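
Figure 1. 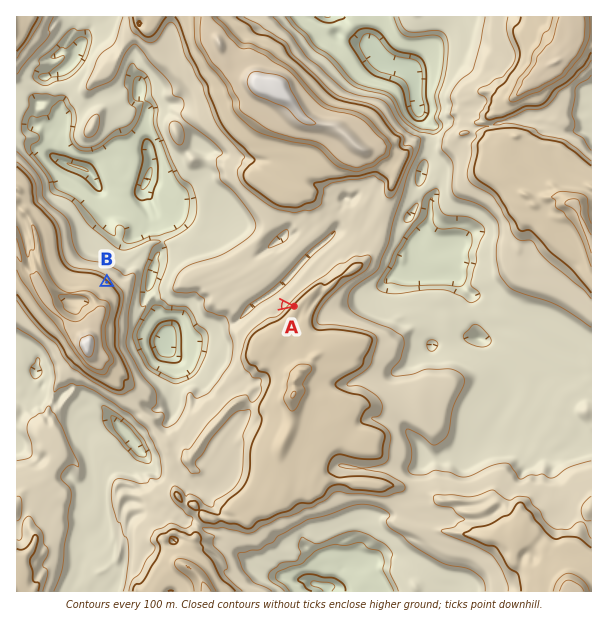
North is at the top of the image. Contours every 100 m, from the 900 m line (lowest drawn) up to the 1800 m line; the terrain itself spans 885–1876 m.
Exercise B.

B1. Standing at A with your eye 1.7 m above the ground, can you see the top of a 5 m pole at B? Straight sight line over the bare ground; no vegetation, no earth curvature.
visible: true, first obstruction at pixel None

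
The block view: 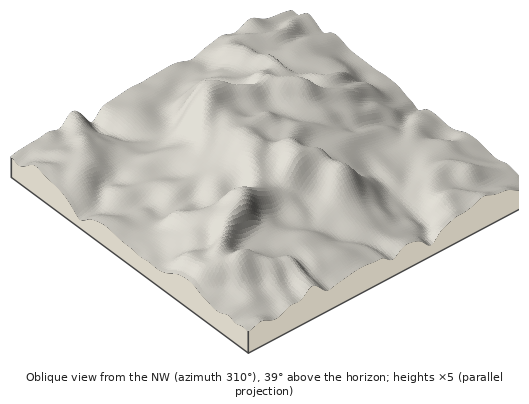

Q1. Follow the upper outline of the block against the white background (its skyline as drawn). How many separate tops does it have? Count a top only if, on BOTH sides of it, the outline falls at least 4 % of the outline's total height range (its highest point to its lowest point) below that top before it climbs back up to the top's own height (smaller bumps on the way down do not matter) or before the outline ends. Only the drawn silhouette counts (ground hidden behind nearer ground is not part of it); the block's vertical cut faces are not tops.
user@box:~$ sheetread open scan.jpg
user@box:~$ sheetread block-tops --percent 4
2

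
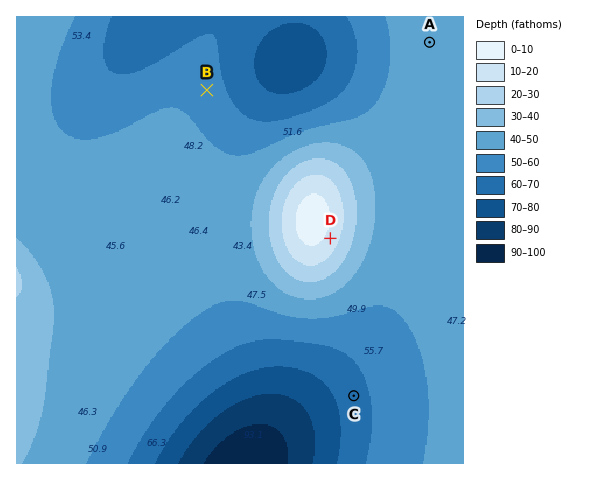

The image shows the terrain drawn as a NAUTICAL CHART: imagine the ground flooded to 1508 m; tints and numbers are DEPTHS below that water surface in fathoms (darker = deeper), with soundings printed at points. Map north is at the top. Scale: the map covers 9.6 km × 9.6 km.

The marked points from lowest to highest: C B A D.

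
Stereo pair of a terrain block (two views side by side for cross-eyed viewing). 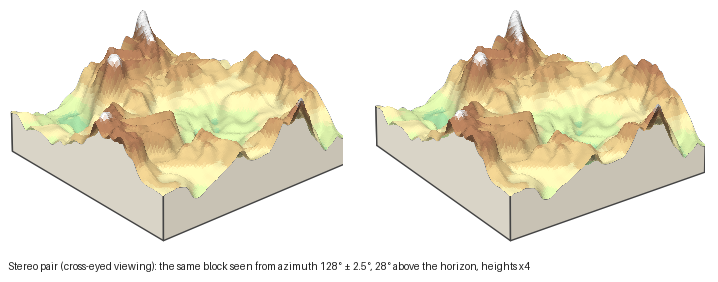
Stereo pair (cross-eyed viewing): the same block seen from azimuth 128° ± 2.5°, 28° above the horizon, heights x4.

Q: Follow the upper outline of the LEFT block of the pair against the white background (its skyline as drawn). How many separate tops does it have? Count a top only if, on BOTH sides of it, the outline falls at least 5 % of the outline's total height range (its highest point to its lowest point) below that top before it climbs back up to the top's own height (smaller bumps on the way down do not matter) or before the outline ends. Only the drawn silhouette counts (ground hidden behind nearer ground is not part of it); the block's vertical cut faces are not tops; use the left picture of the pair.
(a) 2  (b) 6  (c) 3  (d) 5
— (c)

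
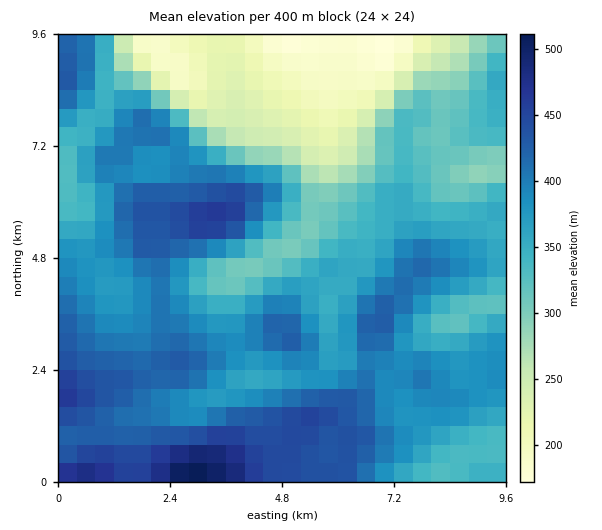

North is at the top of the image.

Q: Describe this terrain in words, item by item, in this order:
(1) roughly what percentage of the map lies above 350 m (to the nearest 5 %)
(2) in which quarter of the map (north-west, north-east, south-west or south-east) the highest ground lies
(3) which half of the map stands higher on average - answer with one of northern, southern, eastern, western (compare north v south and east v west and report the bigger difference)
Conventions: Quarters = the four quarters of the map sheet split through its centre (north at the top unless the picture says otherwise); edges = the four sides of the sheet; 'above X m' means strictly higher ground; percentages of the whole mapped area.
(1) Roughly 60 % of the ground is higher than 350 m.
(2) Look to the south-west quarter for the highest ground.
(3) The southern half stands higher on average than the northern half.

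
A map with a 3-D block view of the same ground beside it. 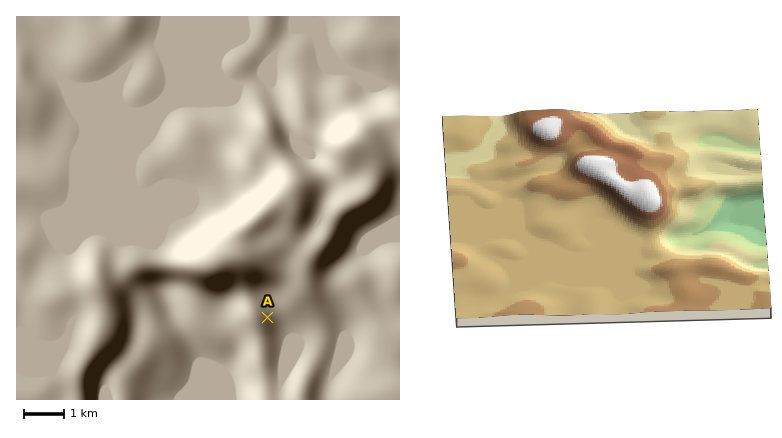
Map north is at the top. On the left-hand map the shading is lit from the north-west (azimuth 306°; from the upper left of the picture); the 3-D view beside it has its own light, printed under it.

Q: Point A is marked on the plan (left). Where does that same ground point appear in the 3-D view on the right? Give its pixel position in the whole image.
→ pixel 694 180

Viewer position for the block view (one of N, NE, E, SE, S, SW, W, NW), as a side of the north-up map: W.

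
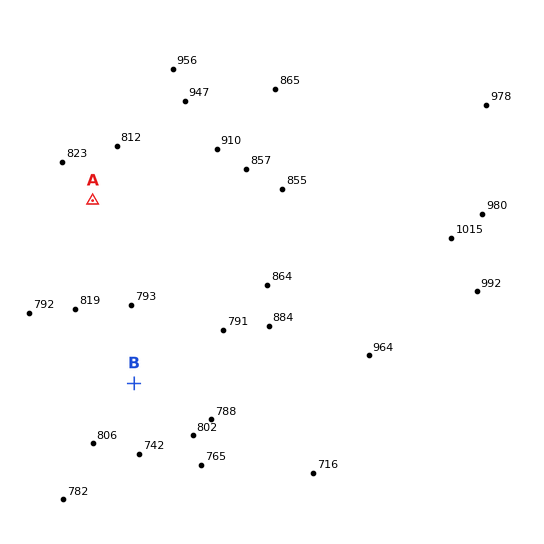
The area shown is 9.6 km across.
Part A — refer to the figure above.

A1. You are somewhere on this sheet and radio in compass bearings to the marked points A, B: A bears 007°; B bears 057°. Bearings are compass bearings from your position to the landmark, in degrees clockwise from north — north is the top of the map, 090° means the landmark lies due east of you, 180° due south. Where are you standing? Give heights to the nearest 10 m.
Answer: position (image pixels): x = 65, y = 428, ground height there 790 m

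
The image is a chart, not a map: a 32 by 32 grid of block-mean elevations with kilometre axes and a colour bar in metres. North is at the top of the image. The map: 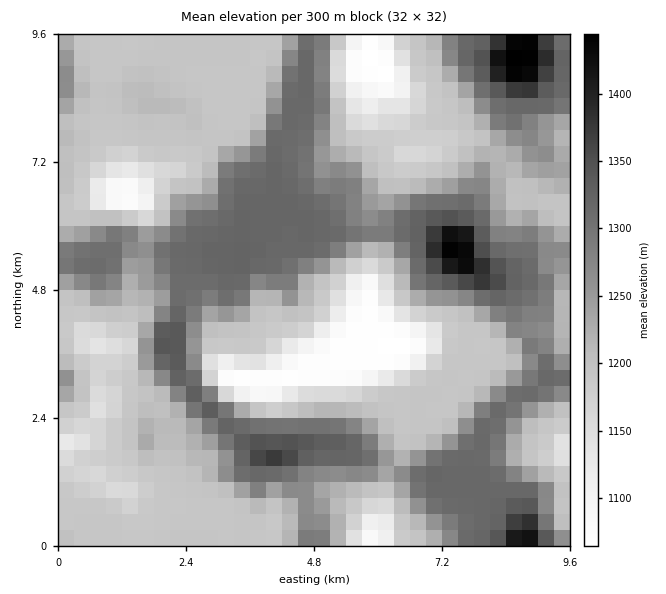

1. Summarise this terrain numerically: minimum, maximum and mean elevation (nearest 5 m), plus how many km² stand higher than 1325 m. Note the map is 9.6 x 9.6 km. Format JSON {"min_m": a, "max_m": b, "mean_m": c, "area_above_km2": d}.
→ {"min_m": 1065, "max_m": 1445, "mean_m": 1230, "area_above_km2": 5.8}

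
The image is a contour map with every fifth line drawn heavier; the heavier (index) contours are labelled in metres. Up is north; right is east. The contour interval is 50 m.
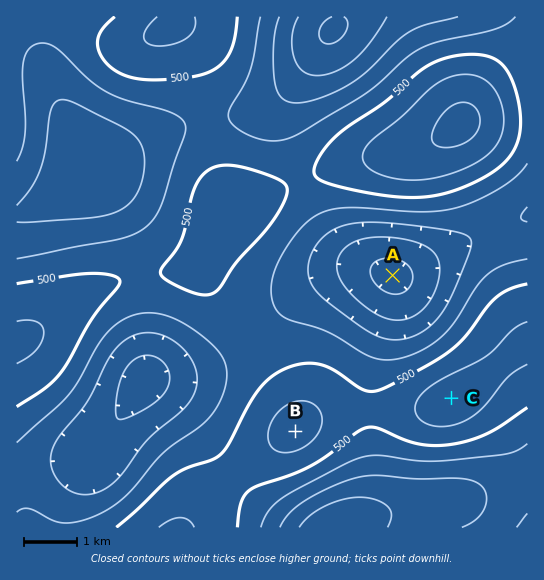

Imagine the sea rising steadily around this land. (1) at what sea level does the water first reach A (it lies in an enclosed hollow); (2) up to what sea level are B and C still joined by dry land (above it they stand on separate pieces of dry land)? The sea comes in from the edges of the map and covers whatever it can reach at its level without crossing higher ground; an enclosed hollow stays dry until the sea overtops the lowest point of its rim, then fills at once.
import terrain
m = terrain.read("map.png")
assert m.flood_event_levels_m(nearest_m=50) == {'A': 400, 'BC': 500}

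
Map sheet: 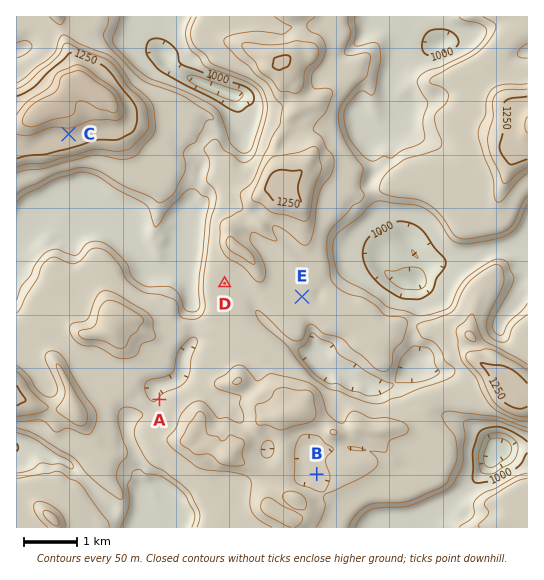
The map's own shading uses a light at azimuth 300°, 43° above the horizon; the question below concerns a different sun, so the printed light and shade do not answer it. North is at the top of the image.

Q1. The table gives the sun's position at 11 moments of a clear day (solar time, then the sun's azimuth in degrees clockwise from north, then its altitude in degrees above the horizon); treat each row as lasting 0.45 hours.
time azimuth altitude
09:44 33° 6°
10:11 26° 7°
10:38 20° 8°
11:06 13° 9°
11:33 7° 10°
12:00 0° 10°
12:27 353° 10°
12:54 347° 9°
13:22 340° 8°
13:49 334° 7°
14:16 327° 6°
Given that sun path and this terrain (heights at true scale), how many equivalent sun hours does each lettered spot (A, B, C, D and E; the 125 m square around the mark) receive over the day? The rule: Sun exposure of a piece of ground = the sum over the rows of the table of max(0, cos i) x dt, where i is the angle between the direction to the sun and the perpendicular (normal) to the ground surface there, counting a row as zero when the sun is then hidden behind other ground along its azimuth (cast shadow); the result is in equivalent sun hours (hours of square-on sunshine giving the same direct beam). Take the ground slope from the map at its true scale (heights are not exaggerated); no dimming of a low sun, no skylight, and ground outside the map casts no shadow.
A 1.1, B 0.7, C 0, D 0.5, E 0.7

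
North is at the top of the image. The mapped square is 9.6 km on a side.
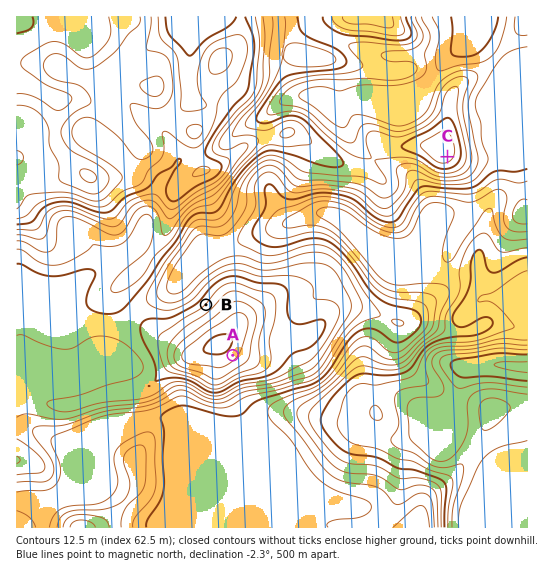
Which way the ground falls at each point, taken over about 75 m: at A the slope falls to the SE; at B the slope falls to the NW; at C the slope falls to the SE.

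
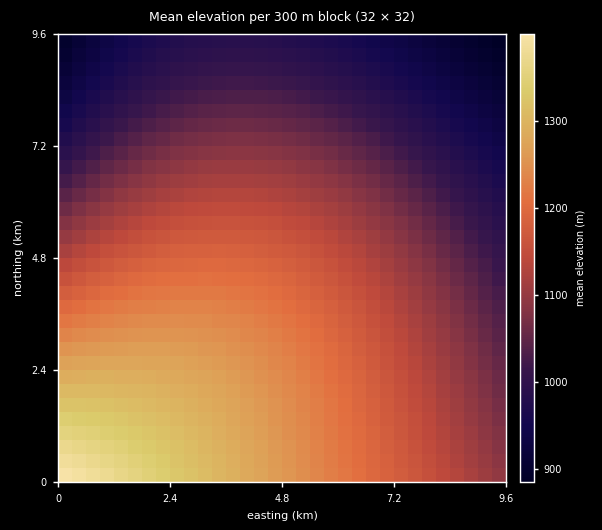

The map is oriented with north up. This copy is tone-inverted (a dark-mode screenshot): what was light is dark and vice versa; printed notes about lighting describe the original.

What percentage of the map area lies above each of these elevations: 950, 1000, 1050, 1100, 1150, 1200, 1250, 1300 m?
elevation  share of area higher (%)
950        94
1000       82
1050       69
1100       55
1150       41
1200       28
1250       16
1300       6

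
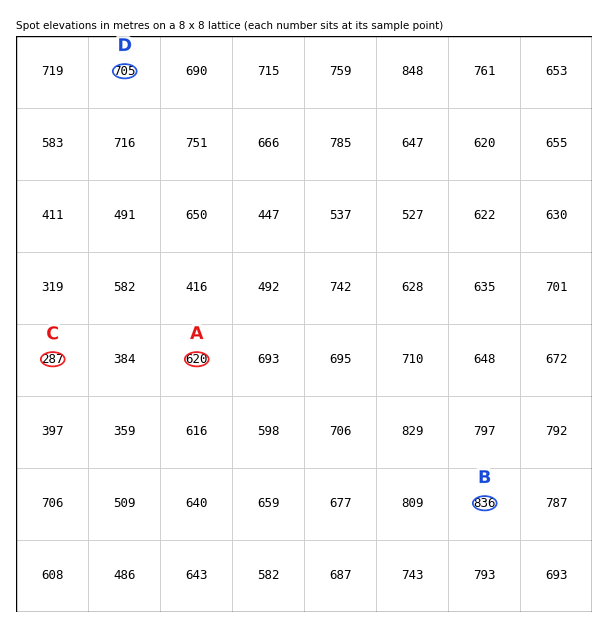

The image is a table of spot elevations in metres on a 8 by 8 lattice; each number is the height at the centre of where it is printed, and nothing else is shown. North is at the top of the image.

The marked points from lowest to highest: C A D B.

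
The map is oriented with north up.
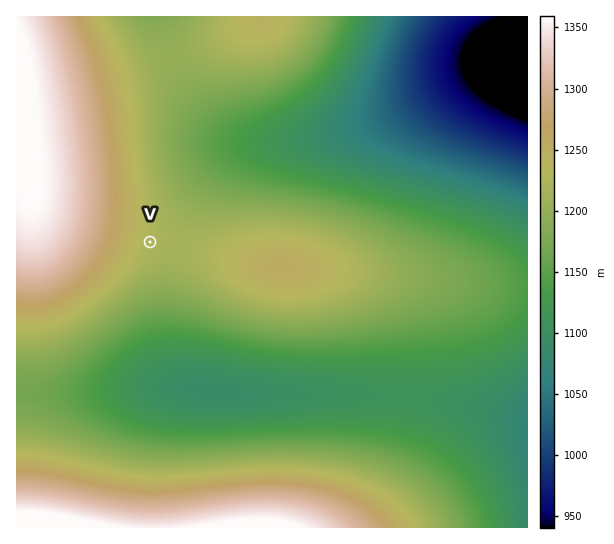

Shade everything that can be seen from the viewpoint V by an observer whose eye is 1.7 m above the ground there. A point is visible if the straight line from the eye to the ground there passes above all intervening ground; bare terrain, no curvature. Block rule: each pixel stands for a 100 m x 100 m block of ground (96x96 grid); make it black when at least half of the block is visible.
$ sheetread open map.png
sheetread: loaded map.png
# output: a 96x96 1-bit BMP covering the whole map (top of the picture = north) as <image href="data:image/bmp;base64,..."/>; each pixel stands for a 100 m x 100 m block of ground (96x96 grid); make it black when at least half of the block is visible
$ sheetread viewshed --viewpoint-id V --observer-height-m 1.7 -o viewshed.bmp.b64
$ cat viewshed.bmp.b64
<image width="96" height="96" href="data:image/bmp;base64,Qk2+BAAAAAAAAD4AAAAoAAAAYAAAAGAAAAABAAEAAAAAAIAEAAATCwAAEwsAAAIAAAAAAAAA////AAAAAAD//////////gAAAAD//////////8AAAAD///////////gAAAD///////////8AAAD////////////gAAD////////////4AAD////////////+AAD/////////////AAD/////////////wAD/////////////wAD/////////////gAD/////////////AAD////////////8AAD////////////wAAD////////////AAAD///////////8AAAAP//////////gAAAAAf////////8AAAAAAAAAH/////gAAAAAAAAAAD///wAAAAAAAAAAAAA/AAAAAAAAAAAAAAAAAAAAAAAAAAAAAAAAAAAAAAAAAAAAAAAAAAAAAAAAAAAAAAAAAAAAAAAAAAAAAAAAAAAAAAAAAAAAAAAAAAAAAAAAAAAAAAAAAAAAAAAAAAAAAAAAAAAAAAAAAAAAAAAAAAAAAAAAAAAAAAAAAAAAAAAAAAAAAAAAAAAAAAAAAAAAAAAAAAAAAAAAAAAAAAAAAAAAAAAAAAAAAAAAAAAAAAAAAAAAAAAAAAAAAAAAAAAAAAAAAAAAAAAAAAAAAAAAAAAAAAAAAAAAAAAAAAAAAAAAAAAAAAAAAAAAAAAAAAAAAAAAAAAAAAAAAAAAAAAAAAAAAAAAAAAAAAAAAAAAAAAAAAAAAAAAAAAAAAAAAAAAAH8AAAAAAAAAAAAAA//AAAAAAAAAAAAAB//wAAAAAAAAAAAAH//4AAAAAAAAAB+AP//4AAAAAAAAAD/gf//8AAAAAAAAAH/4///8AAAAAAAAAH/////8AAAAAAAAAH/////8AAAAAAAAAP/////4AAAAAAAAAP/////4AAAAAAAAAP/////wAAAAAAAAAP//f//gAAAAAAAAAP/+B/+AAAAAAAAAAP/8AAAAAAAAAAAAAH/8AAAAAAAAAAAAAH/4AAAAAAAAAAAAAH/4AAAAAAAAAAAAAH/wAAAAAAAAAAAAAD/wAAAAAAAAAAAAAD/wAAAAAAAAAAAAAD/wAAAAAAAAAAAAAB/gAAAAAAAAAAAAAB/gAAAAAAAAAAAAAA/gAAAAAAAAAAAAAA/gAAAAAAAAAAAAAA/AAAAAAAAAAAAAAAfAAAAAAAAAAAAAAAfAAAAAAAAAAAAAAAPAAAAAAAAAAAAAAAPAAAAAAAAAAAAAAACAAAAAAAAAAAAAAAAAAAAAAAAAAAAAAAAAAAAAAAAAAAAAAAAAAAAAAAAAAAAAAAAAAAAAAAAAAAAAAAAAAAH/AAAAAAAAAAAAAA//8AAAAAAAAAAAAD///AAAAAAAAAAAAP///gAAAAAAAAAAAf///4AAAAAAAAAAAf///8AAAAAAAAAAA////4AAAAAAAAAAA////4AAAAAAAAAAB////wAAAAAAAAAAB////gAAAAAAAAAAB////AAAAAAAAAAAB///+AAAAAAAAAAAA///8AAAAAAAAAAAAP//wAAAAAAAAAAAAD/+AAAAAAAAAAAAAAHgAAAAAAAA="/>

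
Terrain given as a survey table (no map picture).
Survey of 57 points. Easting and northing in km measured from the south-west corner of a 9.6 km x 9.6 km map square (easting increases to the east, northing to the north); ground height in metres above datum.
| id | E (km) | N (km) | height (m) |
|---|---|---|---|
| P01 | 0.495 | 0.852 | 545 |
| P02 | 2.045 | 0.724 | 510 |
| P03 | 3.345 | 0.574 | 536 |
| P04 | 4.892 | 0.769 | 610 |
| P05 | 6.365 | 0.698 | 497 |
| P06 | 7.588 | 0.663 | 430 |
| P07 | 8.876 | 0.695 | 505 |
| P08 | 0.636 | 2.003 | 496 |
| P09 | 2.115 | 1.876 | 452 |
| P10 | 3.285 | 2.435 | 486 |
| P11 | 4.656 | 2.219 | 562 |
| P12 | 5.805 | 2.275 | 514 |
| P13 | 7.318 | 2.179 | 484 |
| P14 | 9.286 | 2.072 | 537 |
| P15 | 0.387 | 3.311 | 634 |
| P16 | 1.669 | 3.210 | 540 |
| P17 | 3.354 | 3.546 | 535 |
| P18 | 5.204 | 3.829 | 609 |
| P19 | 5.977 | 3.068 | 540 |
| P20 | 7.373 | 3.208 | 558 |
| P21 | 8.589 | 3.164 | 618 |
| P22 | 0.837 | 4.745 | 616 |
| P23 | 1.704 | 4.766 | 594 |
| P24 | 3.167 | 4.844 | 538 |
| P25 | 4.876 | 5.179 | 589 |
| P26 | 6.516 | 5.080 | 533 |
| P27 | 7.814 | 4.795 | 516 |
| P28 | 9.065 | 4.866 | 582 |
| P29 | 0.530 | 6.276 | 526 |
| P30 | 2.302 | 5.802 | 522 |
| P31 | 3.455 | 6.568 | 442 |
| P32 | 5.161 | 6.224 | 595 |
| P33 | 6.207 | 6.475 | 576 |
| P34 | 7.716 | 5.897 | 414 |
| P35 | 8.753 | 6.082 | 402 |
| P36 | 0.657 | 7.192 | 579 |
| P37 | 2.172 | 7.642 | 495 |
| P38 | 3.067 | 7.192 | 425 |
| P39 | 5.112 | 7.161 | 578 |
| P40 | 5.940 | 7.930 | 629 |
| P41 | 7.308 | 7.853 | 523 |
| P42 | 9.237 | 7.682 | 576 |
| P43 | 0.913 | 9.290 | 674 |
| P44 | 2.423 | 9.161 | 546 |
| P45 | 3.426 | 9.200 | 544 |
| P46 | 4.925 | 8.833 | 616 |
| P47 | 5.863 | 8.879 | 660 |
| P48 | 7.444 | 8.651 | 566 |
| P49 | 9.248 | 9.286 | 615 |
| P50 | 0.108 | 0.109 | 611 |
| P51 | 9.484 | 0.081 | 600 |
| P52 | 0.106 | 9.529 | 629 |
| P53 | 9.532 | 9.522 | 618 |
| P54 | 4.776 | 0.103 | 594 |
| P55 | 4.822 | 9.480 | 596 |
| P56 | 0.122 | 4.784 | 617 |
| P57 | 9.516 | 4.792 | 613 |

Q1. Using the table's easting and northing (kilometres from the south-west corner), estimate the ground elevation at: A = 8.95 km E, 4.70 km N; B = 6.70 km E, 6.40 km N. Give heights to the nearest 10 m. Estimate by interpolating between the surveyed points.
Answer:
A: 600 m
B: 530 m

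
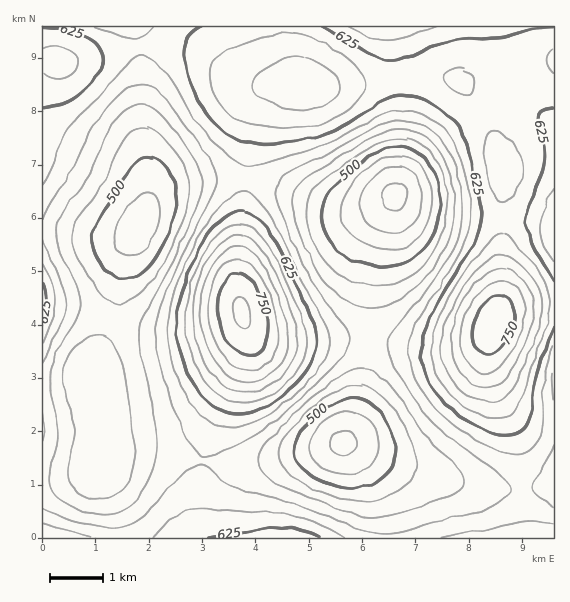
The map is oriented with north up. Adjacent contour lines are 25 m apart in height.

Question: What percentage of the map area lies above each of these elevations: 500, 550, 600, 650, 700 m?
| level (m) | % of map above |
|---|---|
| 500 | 91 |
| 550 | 70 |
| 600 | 44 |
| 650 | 17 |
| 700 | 6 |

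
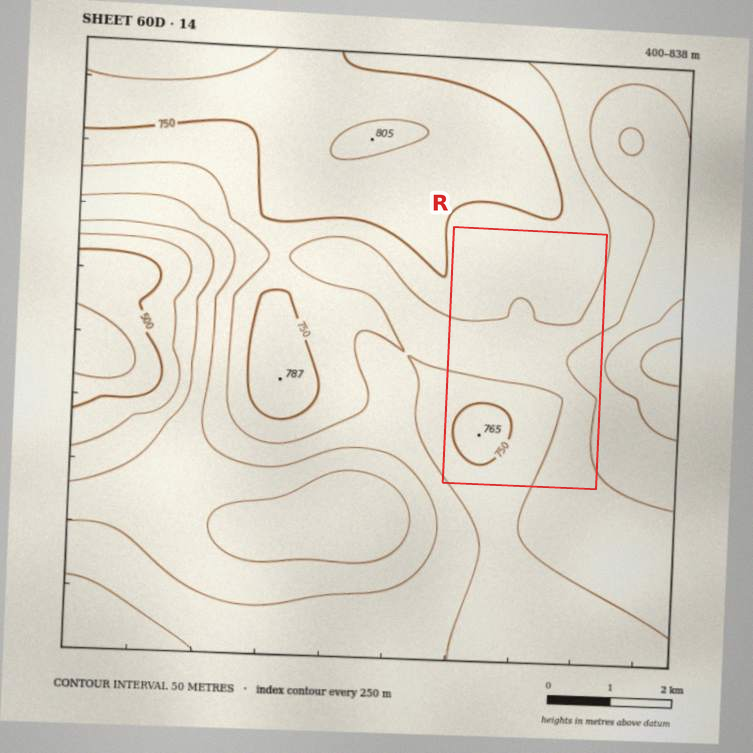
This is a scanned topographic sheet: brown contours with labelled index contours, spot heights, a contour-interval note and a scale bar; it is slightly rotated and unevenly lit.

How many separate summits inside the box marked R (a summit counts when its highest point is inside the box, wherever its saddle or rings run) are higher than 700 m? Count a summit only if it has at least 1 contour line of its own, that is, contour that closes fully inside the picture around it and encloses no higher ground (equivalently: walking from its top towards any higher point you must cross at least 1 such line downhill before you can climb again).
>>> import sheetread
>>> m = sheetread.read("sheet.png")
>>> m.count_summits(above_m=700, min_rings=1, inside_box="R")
1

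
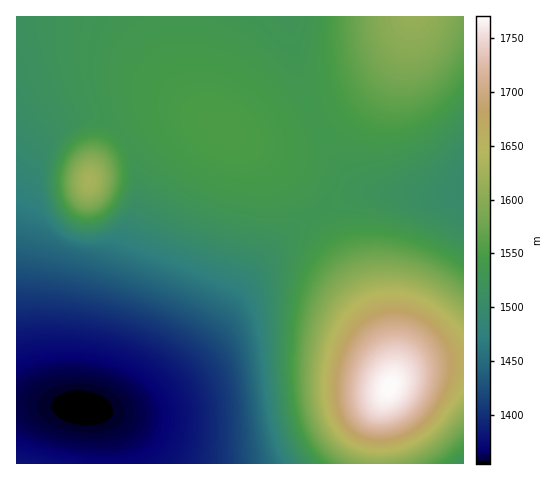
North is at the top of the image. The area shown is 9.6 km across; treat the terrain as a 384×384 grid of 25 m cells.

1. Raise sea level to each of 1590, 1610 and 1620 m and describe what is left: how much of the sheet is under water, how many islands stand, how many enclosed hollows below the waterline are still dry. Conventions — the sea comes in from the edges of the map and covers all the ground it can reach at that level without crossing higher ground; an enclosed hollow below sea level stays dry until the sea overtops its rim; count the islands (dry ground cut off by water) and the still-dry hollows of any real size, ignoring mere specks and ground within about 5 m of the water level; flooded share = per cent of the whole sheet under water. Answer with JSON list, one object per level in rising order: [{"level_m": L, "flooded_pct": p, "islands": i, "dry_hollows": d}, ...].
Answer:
[{"level_m": 1590, "flooded_pct": 84, "islands": 1, "dry_hollows": 0}, {"level_m": 1610, "flooded_pct": 88, "islands": 1, "dry_hollows": 0}, {"level_m": 1620, "flooded_pct": 89, "islands": 1, "dry_hollows": 0}]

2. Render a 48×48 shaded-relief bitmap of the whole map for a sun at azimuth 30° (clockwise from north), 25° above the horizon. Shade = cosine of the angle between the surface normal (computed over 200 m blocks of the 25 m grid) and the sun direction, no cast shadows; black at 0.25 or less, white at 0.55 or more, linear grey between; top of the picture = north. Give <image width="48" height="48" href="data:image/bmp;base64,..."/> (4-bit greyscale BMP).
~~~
<image width="48" height="48" href="data:image/bmp;base64,Qk32BAAAAAAAAHYAAAAoAAAAMAAAADAAAAABAAQAAAAAAIAEAAATCwAAEwsAABAAAAAAAAAAAAAAABEREQAiIiIAMzMzAERERABVVVUAZmZmAHd3dwCIiIgAmZmZAKqqqgC7u7sAzMzMAN3d3QDu7u4A////AKqqqqqpmZmZmYiIiHd2VUMyIiIjNEVWd6qqqqmZmZmZmYiIh3dmVEMyIiIjNEVmd6qZmZmZmZmZmIiIh3dlVDMiIiIjNFVmd5mZmZmZmZmYiIiIh3dlVEMyIiIzRVZnd5mZmZmZmZmIiIiIh3ZlVEMzMzNFVmZ3d5mZmZmZmIiIiIiIh3ZlVERDREVWZ3eIh5mZmZmIiIiIiIiId3ZlVERERVZ3eIiIiJmZiIiIiIiIiIiHd3ZlVVVVVmd4iZmZmIiIiIiIiIiIiHd3d2ZlVVVVZneJmaqqmYiIiIiIiIiHd3d3d2ZlVVVmZ3iZqqqqqoiIiIiIiHd3d3d3d2ZmVWZmd4iaq7u7qoiIiIiHd3d3d3d3d2ZmZmZneImqu7zLu4iIiHd3d3d3d3d3d2ZmZmZ3iJmqu8zMy4iId3d3d3d3d3d3d2ZmZmd3iZqrvMzMzIh3d3d3d3d3d3d3d2ZmZnd4iZq7zM3dzHd3d3d3d3d3d3d3d2ZmZ3eImaq7zN3d3Xd3d3d3d3d2ZmZ3d2Znd3iImau8zN3d3Xd3d3d3d3ZmZmZnd3d3d3iJmqu8zN3d3Xd3d3d3d2ZmZmZnd3d3d4iJmqu8zd3d3Xd3d3d3dmZmZmZnd3d3eIiZqru8zN3d3Xd3d3d3dmZmZmZ3d3d3eIiZqru8zN3dzHd3d3d3d2ZmZmd3d3d3iImZqru8zMzMzHd3d2Zmd3dmd3d3d3d3iImZqru8zMzMy3d3ZUVWZ3d3d3d3d3d3iImZqqu7zMzMu3d2UzNFZ3d3d3d3d3d4iImZqqu7u7u7u3d2MhI1Z3d3d3d3d3eIiImZqqq7u7u7qnd1IRI1Z3d3d3d3d3iIiIiZmqqqqqqqqndkIRNGeHd3d3d3eIiIiIiZmaqqqqqpmXdkIjRoiYd3d3d4iIiIiIiZmZmZmZmZmXdlM0aJqph3d4iIiIiIiImZmZmZmZmZmXd1VWiruph3iIiIiIiIiJmZmYiIiIiJmYd2Z4rNy5iIiIiIiIiImZmZmIiIiIiImYh3eKvd25iIiIiIiIiZmZmZiIiIiIiIiYiHiazd25iIiIiIiJmZmZmZiIiIiIiIiIiIiazdyoiIiIiImZmZmZmYiIiIiIiIiIiIiau7qYiIiIiJmZmZmZmYiIiHeIiIiIiIiJmpmIiIiImZmZmZmZmYiId3d4iIiIiIiIiIiIiIiZmZmZmZmZmIiId3d4iIiIiIiIiIiIiImZmZmZmZmZmIiHd3d3iIiIiIiIiIiIiZmZmZmZmZmZmIiHd3d3iIiIiIiIiIiImZmZmZmZmZmZiIh3d3d3iIiIiIiIiIiJmZmZmZmZmZmZiIh3d3d4iIiIiIiIiIiZmZmZmZmZmZmZiIh3d3d4iIiIiIiIiImZmZmZmZmZmZmZiIh3d3eIiIiYiIiIiZmZmZmZmZmZmZmZiIh3d3eIiImYiIiIiZmZmZmZmZmZmZmZiIh3d3iIiImYiIiImZmZmZmZmZmZmZmZiIh3d3iIiJmYiIiJmZmZmZmZmZmZmZmZiIh3d4iIiJmQ=="/>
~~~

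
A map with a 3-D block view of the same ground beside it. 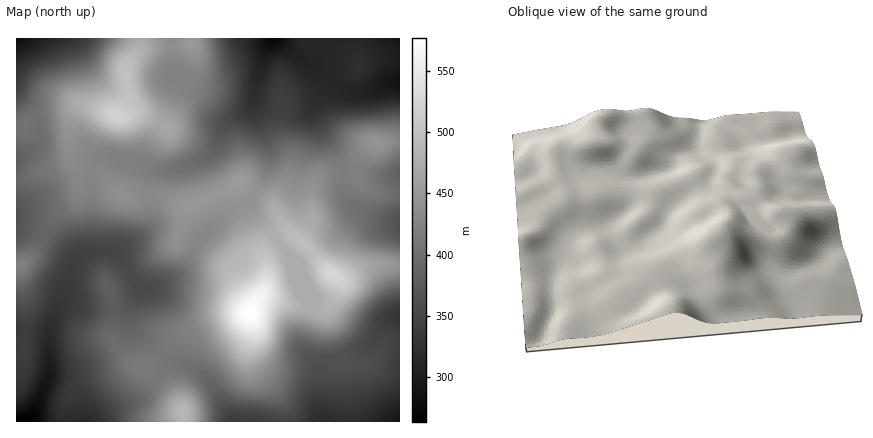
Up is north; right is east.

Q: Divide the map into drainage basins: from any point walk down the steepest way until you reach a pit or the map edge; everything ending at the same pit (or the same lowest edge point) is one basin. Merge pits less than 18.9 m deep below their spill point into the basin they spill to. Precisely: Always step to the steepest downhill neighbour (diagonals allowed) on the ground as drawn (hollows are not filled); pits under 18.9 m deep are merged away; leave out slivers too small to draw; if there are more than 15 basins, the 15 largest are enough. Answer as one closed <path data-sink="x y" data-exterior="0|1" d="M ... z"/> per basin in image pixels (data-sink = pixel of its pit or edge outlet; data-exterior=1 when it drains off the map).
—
<path data-sink="16 422" data-exterior="1" d="M74 166l6 16-2 14-26 24-20 36-10 9-6 1 0 156 168 0-1-12-7-10-20-22-12-8 8-5 28-30 38-17 32-4 5-12 7-5 56 14 8-1 6-6 7-16-2-10-7-5-16-19-27-24-10-18-7-9-20-10-10-11-22 13-28 11-6 0-26-10-36 1-22-23-8-3-12-1z"/><path data-sink="274 38" data-exterior="1" d="M354 38l-162 0 0 6-46 3-20 19 2 34-3 8-7 8-28-10-8 0-7 6-6 16 0 22 3 12 8 8 12 1 10 5 20 21 36-1 26 10 6 0 28-11 22-13 10 11 20 10 7 9 10 18 13 11 12-19-2-18 6-22 10-7 28-6 8-15 12-10-18-4-18-9-10-11-6-14 0-10 6-12 10-9 21-9z"/><path data-sink="400 422" data-exterior="1" d="M386 264l-20 3-20 11-8-1 1 11-2 6-8 14-7 3-24-4-36-10-7 5-5 12-32 4-36 15-30 32-8 5 12 8 20 22 7 10 1 12 216 0 0-156z"/><path data-sink="400 224" data-exterior="1" d="M400 141l-28 3-10 10-8 15-28 6-6 3-7 10-3 16 2 18-12 18 30 33 8 5 8 0 22-12 32-2z"/><path data-sink="16 38" data-exterior="1" d="M140 38l-124 0 0 88 6 1 16-8 26-5 16-10 12 2 26 10 7-8 3-8-2-34 13-18z"/><path data-sink="400 82" data-exterior="1" d="M400 38l-44 0 3 28-21 9-12 11-5 14 2 10 8 14 15 12 10 4 18 3 26-3z"/><path data-sink="16 218" data-exterior="1" d="M70 157l-10 9-22 6-12 6-10 2 0 86 6-1 10-9 20-36 20-17 7-9 1-12z"/>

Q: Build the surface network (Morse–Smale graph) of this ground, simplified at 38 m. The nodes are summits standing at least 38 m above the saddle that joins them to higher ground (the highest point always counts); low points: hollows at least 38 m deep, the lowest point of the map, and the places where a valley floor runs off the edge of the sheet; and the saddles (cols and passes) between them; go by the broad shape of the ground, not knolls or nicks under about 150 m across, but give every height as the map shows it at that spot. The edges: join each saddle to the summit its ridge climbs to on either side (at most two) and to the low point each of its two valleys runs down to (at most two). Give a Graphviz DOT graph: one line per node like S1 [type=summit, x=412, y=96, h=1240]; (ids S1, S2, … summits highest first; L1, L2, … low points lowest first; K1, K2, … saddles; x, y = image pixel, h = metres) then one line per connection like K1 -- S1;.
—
graph terrain {
  S1 [type=summit, x=250, y=314, h=577];
  S2 [type=summit, x=332, y=274, h=528];
  S3 [type=summit, x=116, y=116, h=522];
  S4 [type=summit, x=182, y=412, h=488];
  L1 [type=low, x=18, y=422, h=263];
  L2 [type=low, x=274, y=38, h=273];
  L3 [type=low, x=16, y=38, h=277];
  L4 [type=low, x=400, y=422, h=288];
  L5 [type=low, x=400, y=224, h=361];
  K1 [type=saddle, x=310, y=250, h=496];
  K2 [type=saddle, x=278, y=240, h=478];
  K3 [type=saddle, x=310, y=302, h=475];
  K4 [type=saddle, x=90, y=170, h=426];
  K5 [type=saddle, x=342, y=172, h=417];
  K6 [type=saddle, x=162, y=356, h=408];
  K7 [type=saddle, x=16, y=126, h=401];
  K8 [type=saddle, x=44, y=236, h=386];
  K1 -- S2;
  K1 -- L1;
  K1 -- L5;
  K2 -- S1;
  K2 -- S2;
  K2 -- L1;
  K3 -- S1;
  K3 -- S2;
  K3 -- L1;
  K3 -- L4;
  K4 -- S1;
  K4 -- S3;
  K4 -- L1;
  K4 -- L2;
  K5 -- S2;
  K5 -- L2;
  K5 -- L5;
  K6 -- S1;
  K6 -- S4;
  K6 -- L1;
  K6 -- L4;
  K7 -- S3;
  K7 -- L1;
  K7 -- L3;
  K8 -- S1;
  K8 -- S3;
  K8 -- L1;
}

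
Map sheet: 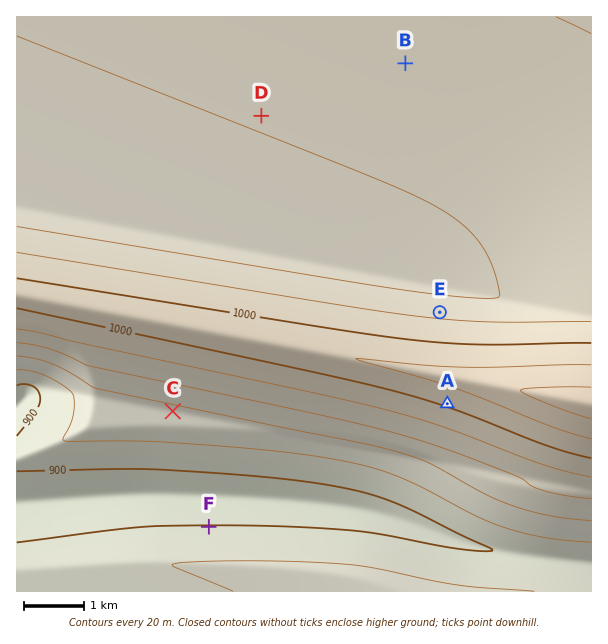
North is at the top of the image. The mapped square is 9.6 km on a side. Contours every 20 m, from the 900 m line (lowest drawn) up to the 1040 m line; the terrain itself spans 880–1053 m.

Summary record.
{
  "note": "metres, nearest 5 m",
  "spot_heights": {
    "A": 1005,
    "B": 970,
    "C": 935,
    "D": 960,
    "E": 975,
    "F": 900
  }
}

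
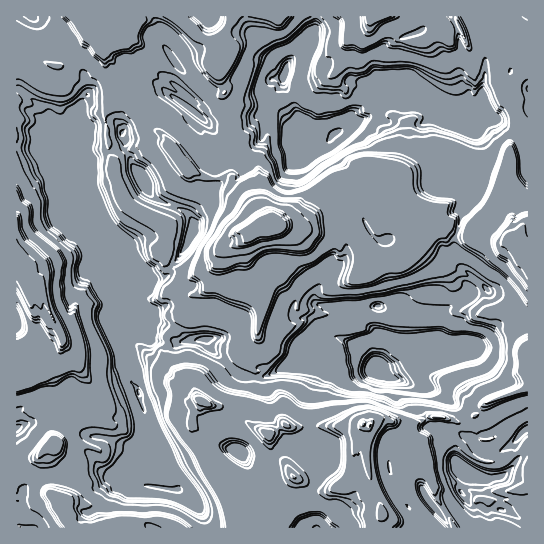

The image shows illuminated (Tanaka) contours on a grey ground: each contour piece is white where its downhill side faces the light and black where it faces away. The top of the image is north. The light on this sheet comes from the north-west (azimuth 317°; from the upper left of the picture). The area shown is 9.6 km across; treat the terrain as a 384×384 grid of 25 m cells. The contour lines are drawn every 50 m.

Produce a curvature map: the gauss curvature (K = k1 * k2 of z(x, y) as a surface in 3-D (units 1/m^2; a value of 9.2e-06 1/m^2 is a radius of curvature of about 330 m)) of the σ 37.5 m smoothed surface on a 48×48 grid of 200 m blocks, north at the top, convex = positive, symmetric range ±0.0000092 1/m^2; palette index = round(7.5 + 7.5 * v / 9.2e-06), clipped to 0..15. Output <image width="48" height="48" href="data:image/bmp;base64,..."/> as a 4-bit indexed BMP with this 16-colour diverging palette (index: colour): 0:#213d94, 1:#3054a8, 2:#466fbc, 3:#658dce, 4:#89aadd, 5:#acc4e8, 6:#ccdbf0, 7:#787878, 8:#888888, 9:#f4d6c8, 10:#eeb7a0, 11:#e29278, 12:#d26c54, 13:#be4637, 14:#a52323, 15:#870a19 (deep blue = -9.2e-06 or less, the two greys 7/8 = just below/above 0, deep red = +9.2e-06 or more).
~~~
<image width="48" height="48" href="data:image/bmp;base64,Qk32BAAAAAAAAHYAAAAoAAAAMAAAADAAAAABAAQAAAAAAIAEAAATCwAAEwsAABAAAAAAAAAAlD0hAKhUMAC8b0YAzo1lAN2qiQDoxKwA8NvMAHh4eACIiIgAyNb0AKC37gB4kuIAVGzSADdGvgAjI6UAGQqHAHh3lleIh0iZYnd3d4ioqWiIjid4h3d4hnhodvWHiHd4j1eHeHdWVoeIiHd6R1lNeJd3iHZoh3h2eneHd4d3d5Z3eHaDl7qGd3eNh3V5h4eIiHd3d3dmS6d3iIn/W1daeHdWeHind4iHh4d3d3jWd2d3h4JHdYh8Z3Zmd3d3eId3eHdzZ3mHeJd3iHd4iHeKWGeoV3XHd4d4h3afV2d3eJd3h3iHvoiJV4epp3iWh4iHd2j9U1d4iId3h3d4M3d2Z3dvd3pWh3d4d3Rlf5h4iJZ0uIa1h5iIirZjZ3eJpneHl3d2TA83SJb8aGX5dneIe1Z3eId3h3bHV4d3eGZ3d3lmxloPlHV4d3iHiIeIhoV3b2V4hWhoeHaIi1ln5YbYiHeHd3eHf3h3e3Z3jIiIh2hnZ2iiaXV3d4mGmWZ4c4THZ2qHdmeXd5RojFWLhnh44niHeIh3eIaLmniIZch3eIi7h4dHmHiWWnh3eJiId4dGdWR4d4eHd3d8p3h3d3Z3lod1JoeWdWpop8eHd7aIiJdWWHeHeI1Ya2d59Yd3drdXmLh3ZHeYdx2Hd3eId55ZSqWGh4eId3d1h3R32HeXd3i4l3eJeHaWd5OHeYiIeImIh3eKeIeHh3hkeIiHeHp2eIxnWIhnd3iHeId5SIeXh3d9l3d4dmmHiHh4mHlody1XZpiHeKh3mId2SIeHd5d2iHh4dKd3iIqHyXd3h1aHZ0mGh3eJZ6TWiIeHh5eId3dXdUaHd4iYd3yJZ3d3iHeJd3immIh3h4g0hqmGaIdYeKd3eJh3h3d4iIeHa1d3hrhsVMd5iphlfGZ3d4iHh4doV2h4ZXeIiId6l7dqdmebdYeHh3eJeKddd2eHiHeHh1d4mXW5aJV4h3d3l3h2kJdJh5hreHh2l3iKqXhoiIxYh3eIh4h4xaiIfSl5h3d5iHeFdXZ4eqV5V3d4d4iIS5d3WXWXiHiIdoRXZ5d6hViId3d3d3dnw3h4h5mHh4d4eLmIeIh0hnhWd3d4d3Wpd3h3eWdoh3aXeKZ2eFVJiYmXeId4eIeYh3d3d3eHd4iHm4d6toeNhImYiWaIeJhnd4d3aod3eHppeWd3eHd3V3iId3uYiIZ3eHeHlmqHeHV2CHind3iHSYeIeXdmd3d4eGV49pZ3eIiJxYand3d4xol3eIaYiHd4iJyFB2l4eItq51d3eFd2Z3p3eIiIaFeXh4hoV6eHeFhlV3d4jGd2p2fGh3rCd5l3h3d/V3eIZ3h3eHeIh3Z6V2doiIdnd4d4d3hod4aIqbl3d3aoh21ll3V3d5d4eHh3d3iIh6iIh2R3h3aId4B3l3eGiUiHiId3aIqIdXh3Z3doiHd3eKqYiH91mFmJeJl4loZ3h3d6h3hmh4eHaoiHiG9mqHeUh3Z3h3d3h3d4d5mohmeIdniXSZNXZzlYd4h3ZDd3d3eId3Z3mmiIdneWd3Z4l7eoiGmF/aeHh3d3iHh4htiXhGZql1Z6tYdXd4iHg3d4d3l3hod3iFl4idV2h9dodoeIlnd4aXeHhw=="/>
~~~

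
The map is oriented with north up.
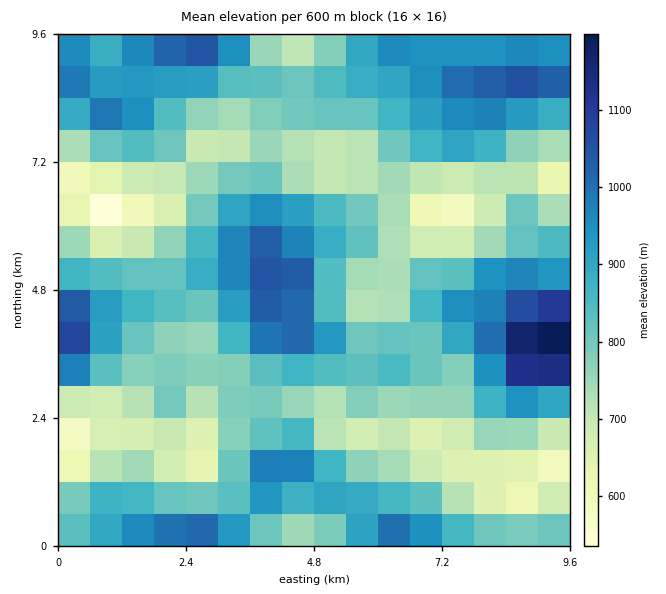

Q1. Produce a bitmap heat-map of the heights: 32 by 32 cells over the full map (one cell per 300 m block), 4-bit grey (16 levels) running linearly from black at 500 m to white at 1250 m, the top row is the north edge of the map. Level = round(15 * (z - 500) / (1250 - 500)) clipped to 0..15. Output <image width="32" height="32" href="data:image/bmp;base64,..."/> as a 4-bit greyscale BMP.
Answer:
<image width="32" height="32" href="data:image/bmp;base64,Qk12AgAAAAAAAHYAAAAoAAAAIAAAACAAAAABAAQAAAAAAAACAAATCwAAEwsAABAAAAAAAAAAAAAAABEREQAiIiIAMzMzAERERABVVVUAZmZmAHd3dwCIiIgAmZmZAKqqqgC7u7sAzMzMAN3d3QDu7u4A////AHeImqu6mHVEVXmqmYd3d3dmeJiaqph2VmeJqql2ZFVWZ3iHeId4mHd4iIiHZDMjNVZ4d1VVV5mYiIZmZUMyIjQ0VWVDI1eqqYhlVUQzMzIiEjREQiNXiqmGVVVDMzQzIRE0M0MjVniYZDRUMzNFVDIyNERUNFZmdkM0QzNEZmZlMjREZURWZlRDRVRFVWiHh2Q0RWZVZmZlVmdlVmVpqpmXZlVmVlVnd2Z3d3ZleszLyodlZVZmaIiHZndmZovd7tuXZlVWZ5qqmGZ3Znib3u7LmHZlVXmruqhmZmeJq83ty5iHdmZ5q7qHVFVompq83bqYh3d2ibu5dURFeJmau7uYeHZniJq7yoVERXd4mqqZdmdlV4iau7qWZVVmZomYiGVFVVeImruph3ZURERWd3dUIjNFZ5q6mYd2VDMzNFZ3QhATNFeJqpmHZlQiEjRmZSIQEzNXiImHdmZUMhI1Z1MSIiREV3ZnZUVVVUMjRFUxI0RFVEVWZkM0RFVVVVREMjRVZ2VDRVVEMzRWd3d2RENWeId2REVVVVVFZ4iZmHZlaJmZdlVFVVZmVniImamHdomrqHZlVWZnd3d4iZqqmZiqmZiIh2Z3Znd3eJmqu7u6qYeImamHZmZoiImZqru7u6mHiaq7qGVFZ4mZmZmqqqqYiJqru6hkRFV4qZmYiJiI"/>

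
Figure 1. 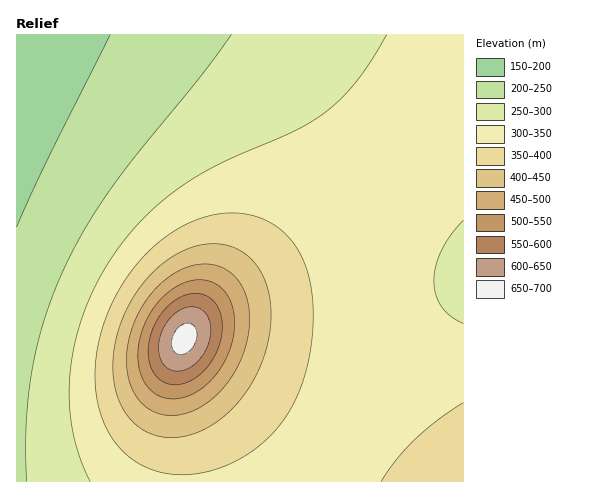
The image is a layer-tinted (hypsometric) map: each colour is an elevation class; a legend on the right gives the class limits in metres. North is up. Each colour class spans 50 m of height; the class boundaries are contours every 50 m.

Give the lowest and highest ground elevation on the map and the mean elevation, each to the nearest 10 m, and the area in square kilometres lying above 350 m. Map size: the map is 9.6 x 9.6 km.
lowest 160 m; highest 670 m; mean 320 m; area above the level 22.1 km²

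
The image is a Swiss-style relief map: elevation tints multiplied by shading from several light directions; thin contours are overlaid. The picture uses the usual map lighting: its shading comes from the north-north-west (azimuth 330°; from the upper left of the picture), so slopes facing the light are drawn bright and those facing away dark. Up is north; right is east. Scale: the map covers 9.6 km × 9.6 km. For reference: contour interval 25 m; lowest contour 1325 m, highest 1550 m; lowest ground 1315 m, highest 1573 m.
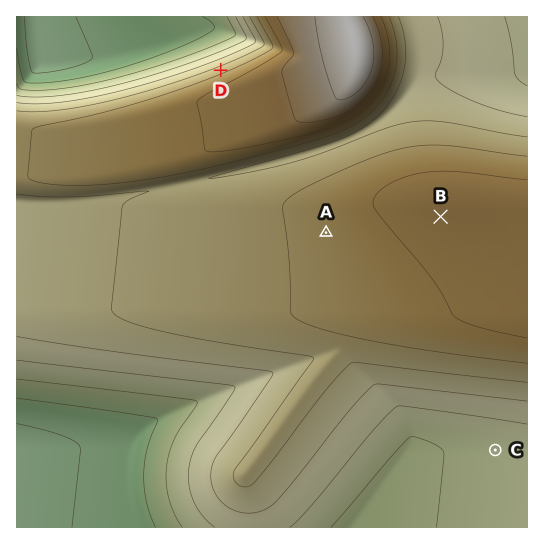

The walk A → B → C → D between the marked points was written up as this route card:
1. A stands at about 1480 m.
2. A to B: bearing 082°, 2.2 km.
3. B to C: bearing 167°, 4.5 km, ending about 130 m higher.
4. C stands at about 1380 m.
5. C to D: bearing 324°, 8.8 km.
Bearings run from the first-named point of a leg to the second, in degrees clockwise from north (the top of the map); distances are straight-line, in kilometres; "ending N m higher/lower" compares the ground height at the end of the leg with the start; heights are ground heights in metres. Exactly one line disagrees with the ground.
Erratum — Line 3: it should read "ending about 130 m lower".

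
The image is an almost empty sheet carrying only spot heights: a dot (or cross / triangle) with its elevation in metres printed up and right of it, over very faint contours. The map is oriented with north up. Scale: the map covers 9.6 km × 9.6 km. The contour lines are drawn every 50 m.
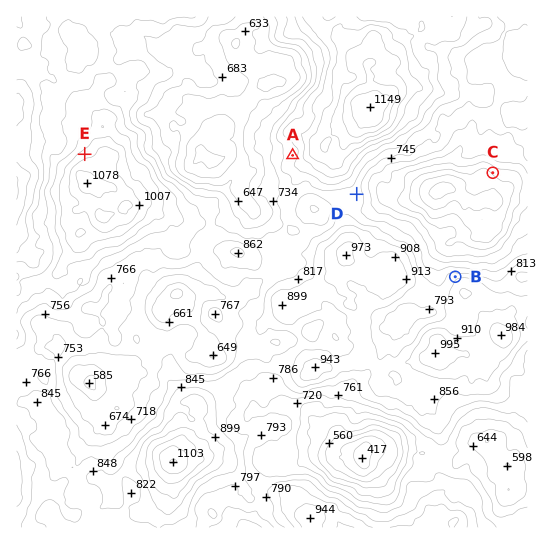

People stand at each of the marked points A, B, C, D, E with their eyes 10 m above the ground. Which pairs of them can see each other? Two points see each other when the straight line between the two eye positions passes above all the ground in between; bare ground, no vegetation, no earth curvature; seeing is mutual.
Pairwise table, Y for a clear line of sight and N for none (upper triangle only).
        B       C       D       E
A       N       N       N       N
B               Y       Y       N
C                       Y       N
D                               N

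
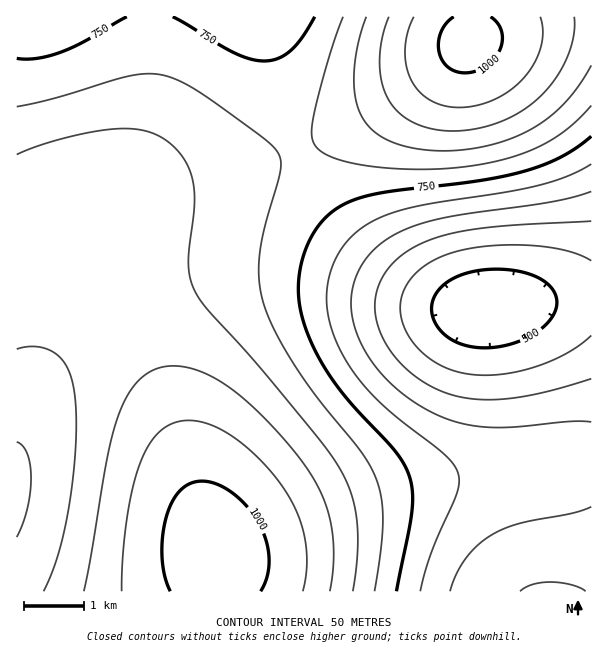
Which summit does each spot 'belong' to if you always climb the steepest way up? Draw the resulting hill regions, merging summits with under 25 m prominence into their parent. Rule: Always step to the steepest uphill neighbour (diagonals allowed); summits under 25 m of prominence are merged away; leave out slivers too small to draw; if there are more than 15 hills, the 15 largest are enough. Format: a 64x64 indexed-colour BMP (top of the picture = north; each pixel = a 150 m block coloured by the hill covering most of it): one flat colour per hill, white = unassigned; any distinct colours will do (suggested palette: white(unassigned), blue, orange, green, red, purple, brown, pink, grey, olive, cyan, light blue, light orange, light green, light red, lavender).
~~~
<image width="64" height="64" href="data:image/bmp;base64,Qk12CAAAAAAAAHYAAAAoAAAAQAAAAEAAAAABAAQAAAAAAAAIAAATCwAAEwsAABAAAAAAAAAA////ALR3HwAOf/8ALKAsACgn1gC9Z5QAS1aMAMJ34wB/f38AIr28AM++FwDox64AeLv/AIrfmACWmP8A1bDFABERERERERERERERERERERERERERERERERERERERERERERERERERERERERERERERERERERERERERERERERERERERERERERERERERERERERERERERERERERERERERERERERERERERERERERERERERERERERERERERERERERERERERERERERERERERERERERERERERERERERERERERERERERERERERERERERERERERERERERERERERERERERERERERERERERERERERERERERERERERERERERERERERERERERERERERERERERERERERERERERERERERERERERERERERERERERERERERERERERERERERERERERERERERERERERERERERERERERERERERERERERERERERERERERERERERERERERERERERERERERERERERERERERERERERERERERERERERERERERERERERERERERERERERERERERERERERERERERERERERERERERERERERERERERERERERERERERERERERERERERERERERERERERERERERERERERERERERERERERERERERERERERERERERERERERERERERERERERERERERERERERERERERERERERERERERERERERERERERERERERERERERERERERERERERERERERERERERERERERERERERERERERERERERERERERERERERERERERERERERERERERERERERERERERERERERERERERERERERERERERERERERERERERERERERERERERERERERERERERERERERERERERERERERERERERERERERERERERERERERERERERERERERERERERERERERERERERERERERERERERERERERERERERERERERERERERERERERERERERERERERERERERERERERERERERERERERERERERERERERERERERERERERERERERERERERERERERERERERERERERERERERERERERERERERERERERERERERERERERERERERERERERERERERERERERERERERERERERERERERERERERERERERERERERERERERERERERERERERERERERERERERERERERERERERERERERERERERERERERERERERERERERERERERERERERERERERERERERERERERERERERERERERERERERERERERERERERERERERERERERERERERERERERERERERERERERERERERERERERERERERERERERERERERERERERERERERERERERERERERERERERERERERERERERERERERERERERERERERERIiIiIiIiIhERERERERERERERERERERERERERERERESIiIiIiIiIiIiEREREREREREREREREREREREREREREiIiIiIiIiIiIiIREREREREREREREREREREREREREREiIiIiIiIiIiIiIhEREREREREREREREREREREREREREiIiIiIiIiIiIiIiEREREREREREREREREREREREREREiIiIiIiIiIiIiIiIREREREREREREREREREREREREREiIiIiIiIiIiIiIiIhEREREREREREREREREREREREREiIiIiIiIiIiIiIiIiEREREREREREREREREREREREREiIiIiIiIiIiIiIiIiIREREREREREREREREREREREREiIiIiIiIiIiIiIiIiIhEREREREREREREREREREREREiIiIiIiIiIiIiIiIiIiEREREREREREREREREREREREiIiIiIiIiIiIiIiIiIiIRERERERERERERERERERERESIiIiIiIiIiIiIiIiIiIhERERERERERERERERERERESIiIiIiIiIiIiIiIiIiIiERERERERERERERERERERERIiIiIiIiIiIiIiIiIiIiIRERERERERERERERERERERIiIiIiIiIiIiIiIiIiIiIhEREREREREREREREREREREiIiIiIiIiIiIiIiIiIiIiEREREREREREREREREREREiIiIiIiIiIiIiIiIiIiIiIRERERERERERERERERERESIiIiIiIiIiIiIiIiIiIiIhERERERERERERERERERESIiIiIiIiIiIiIiIiIiIiIiERERERERERERERERERERIiIiIiIiIiIiIiIiIiIiIiIREREREREREREREREREREiIiIiIiIiIiIiIiIiIiIiIhEREREREREREREREREREiIiIiIiIiIiIiIiIiIiIiIiERERERERERERERERERESIiIiIiIiIiIiIiIiIiIiIiIRERERERERERERERERERIiIiIiIiIiIiIiIiIiIiIiIhEREREREREREREREREREiIiIiIiIiIiIiIiIiIiIiIiERERERERERERERERERESIiIiIiIiIiIiIiIiIiIiIiIRERERERERERERERERESIiIiIiIiIiIiIiIiIiIiIiIhERERERERERERERERERIiIiIiIiIiIiIiIiIiIiIiIiEREREREREREREREREREiIiIiIiIiIiIiIiIiIiIiIiIRERERERERERERERERESIiIiIiIiIiIiIiIiIiIiIiIhERERERERERERERERERIiIiIiIiIiIiIiIiIiIiIiIi"/>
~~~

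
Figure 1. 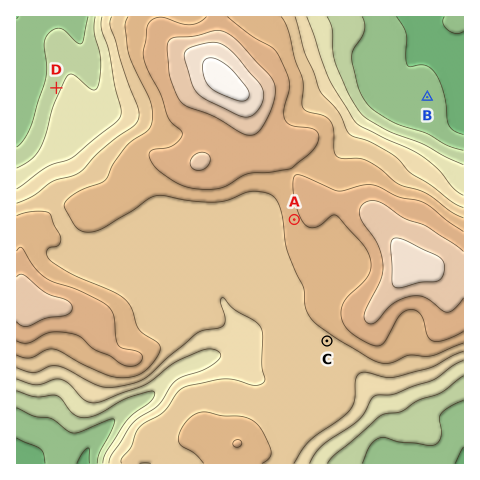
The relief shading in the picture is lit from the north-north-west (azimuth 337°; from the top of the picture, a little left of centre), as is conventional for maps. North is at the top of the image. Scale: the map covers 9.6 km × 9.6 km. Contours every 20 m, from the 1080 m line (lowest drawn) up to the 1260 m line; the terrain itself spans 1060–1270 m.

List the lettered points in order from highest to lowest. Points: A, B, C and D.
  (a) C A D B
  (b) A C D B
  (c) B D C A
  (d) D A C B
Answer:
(b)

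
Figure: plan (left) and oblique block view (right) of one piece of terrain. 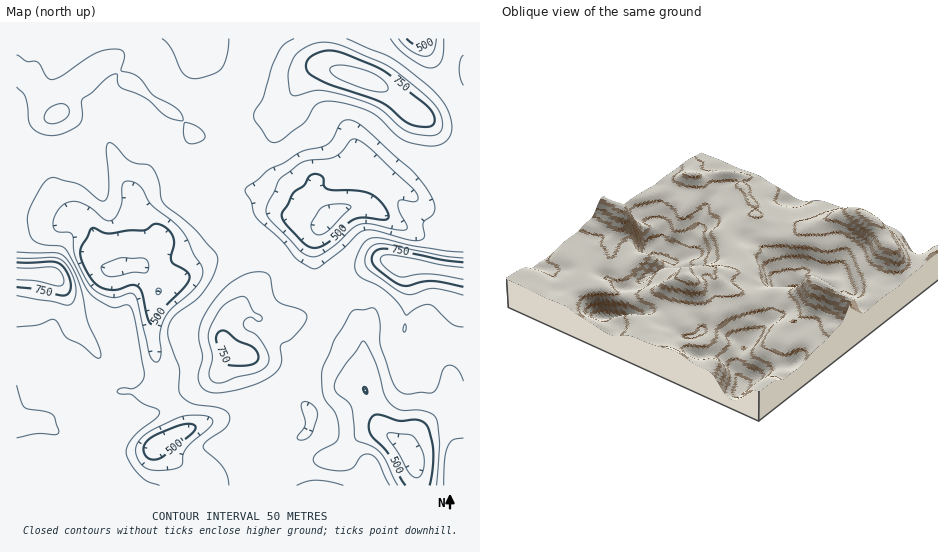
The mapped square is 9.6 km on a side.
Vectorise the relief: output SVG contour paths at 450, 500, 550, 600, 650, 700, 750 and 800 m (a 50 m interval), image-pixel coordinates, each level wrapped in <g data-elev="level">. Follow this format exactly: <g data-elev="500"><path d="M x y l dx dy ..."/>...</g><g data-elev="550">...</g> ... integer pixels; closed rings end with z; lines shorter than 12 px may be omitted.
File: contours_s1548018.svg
<g data-elev="450"><path d="M414 477l-5-5-10-18-11-15-1-4 1-2 23 2 7 8 5 11 1 12-4 10z"/><path d="M158 295l-2-4 3-3 2 1 0 3z"/><path d="M110 277l-6-3-3-7 4-3 11-5 7-1 20 0 3 1 2 4 0 6-2 4-14-1z"/><path d="M318 235l-5-3-2-7 10-17 5-3 9-1 9 0 6 2 0 3-21 21-6 4z"/></g><g data-elev="500"><path d="M405 485l-16-31-19-21-1-11 2-4 4-3 7 0 17 6 19-1 8 5 4 7 3 18 0 18-3 17"/><path d="M150 459l-5-4-2-7 3-6 5-4 30-13 9-1 5 2 0 3-2 4-29 23-7 3z"/><path d="M365 393l-2-3 1-3 3 4 0 2z"/><path d="M151 324l-4-7-5-24-4-6-6-2-15 5-11-1-9-4-8-10-7-14-2-9 2-6 9-17 4-1 9 5 7 0 18-3 16 0 8-6 4 0 8 3 6 6 3 10-3 14 1 4 15 11 2 3 0 4-6 9-19 20-10 15z"/><path d="M312 248l-8-5-15-15-6-7-1-6 11-22 11-7 4-9 4-2 4-1 6 2 1 3 1 7 4 3 30 2 13 3 10 8 6 9 2 6-3 2-23-1-9 1-7 5-19 19-9 4z"/><path d="M429 39l-3 5-6 2-7-2-7-5"/></g><g data-elev="550"><path d="M398 485l-12-24-6-8-8-6-14-6-3-2-4-32-3-6-11-8-2-4 0-6 3-7 25-35 4 3 8 17 9 32 6 10 9 7 24 1 9 3 4 4 4 25-3 42"/><path d="M154 470l-10-3-7-11-1-10 7-10 11-7 28-13 21-1 9 4 1 3-3 5-18 15-6 7-3 5-2 12-9 3z"/><path d="M155 362l-3-3-3-5-11-51-3-8-5-2-12 4-7 0-9-2-8-6-7-9-11-21-4-24-3-3-13-1-3-6 1-8 6-9 6-5 7-2 7 1 9 5 16 13 5 1 3-2 4-4 4-8 1-21 4-5 7 1 6 3 13 20 28 24 7 9 6 15 10 17-1 7-5 8-25 23-8 11-4 16 1 21-2 5z"/><path d="M313 257l-7-2-6-4-29-30-5-9 1-8 12-24 19-15 9-4 27-4 8-5 9-12 6 0 14 9 46 45 1 4-1 3-5 1-10-2-4 2 1 8 7 14 1 5-7 1-29-6-11 0-7 4-25 22-9 6z"/><path d="M436 39l-3 13-3 3-5 1-14-5-13-12"/></g><g data-elev="600"><path d="M160 485l-12-3-7-5-9-11-6-12 1-7 6-9 7-8 15-11 5-6-2-4-15-5-11-9-12-1-3-2 1-2 4-2 10 1 4-2 5-5 3-6-8-53-5-15-5-3-9 3-5-1-18-10-8-9-20-39-5-3-16-1-10-3-5-6-2-12 0-9 4-11 11-20 7-6 5 0 23 6 21 16 6 0 3-4 1-7-3-38 1-6 2-2 6 2 15 16 7 3 10 1 5 2 6 13 3 17 2 6 31 26 23 27-1 11-8 18-11 14-24 18-4 9-1 8 11 34 0 21 2 7 12 8 29 5 5 3 2 3 0 6-3 6-19 14-4 6 2 3 18 18 4 8 2 9"/><path d="M390 485l-12-24-8-7-8 2-8 11-10 4-21-3-6-2-4-5 1-4 2-4 18-10 4-5 1-12-3-11-10-14-3-7-1-21 1-7 11-25 16-28 5-3 9 0 7-2 5 2 4 12 0 18 1 8 12 35 7 9 7 2 26-2 5-6 5-16 5-5 5 1 4 3 6 12"/><path d="M300 440l-3-1 0-3 7-8 1-4-4-19 1-3 4 0 9 5 2 5 0 5-6 18-5 4z"/><path d="M463 438l-10 2-5 7-3 13-1 25"/><path d="M17 385l7 21 3 3 18 2 7 3 3 4 4 14-3 3-20-1-19 4"/><path d="M313 269l-16-10-16-19-23-21-4-5-3-13-6-11 2-3 11-7 12-11 14-6 17-11 26-7 6-6 8-16 5-3 5 0 14 8 49 45 17 23 3 8 0 7-2 5-9 7 2 13-4 4-10 0-35-9-12-1-6 3-15 16-22 17-5 3z"/><path d="M229 39l-2 17-6 13-8 5-18 5-7-2-6-5-10-23-10-10"/><path d="M444 39l-1 14-2 8-4 5-6 2-8-2-16-9-9-9-8-9"/></g><g data-elev="650"><path d="M343 485l-14-3-13-2-9 1-10 4"/><path d="M209 392l12 1 20-4 17-6 14-7 6-6 3-6-1-16 1-4 12-7 13-16 1-6-3-3-21-8-7-4-3-7-3-15-4-5-7-1-9 1-19 9-16 17-12 20-4 14 4 24-5 21 4 9z"/><path d="M403 331l2 1 1-3-1-5z"/><path d="M17 327l19-2 18-6 3 3 10 16 15 7 14 12 3 1 2-1-2-9-12-27-8-39-6-12-6-11-5-4-6-2-39-1"/><path d="M463 252l-47-6-33-8-9 0-6 2-6 5-5 12-2 9 4 9 28 17 10 10 9 13 13-8 11-2 4 2 18 17 11 3"/><path d="M190 144l11-3 3-2 1-4-3-4-5-4-12-4-1 14 2 4z"/><path d="M17 87l6 6 3 5 3 22 2 6 5 5 10 4 15-1 17-9 4-7 0-19 10-7 16-14 8-4 1 1 1 9 3 4 25 10 21 19 8 3 8 0-1-4-4-6-25-15-15-18-7-4-9-2 3-16-2-4-3-1-12 0-12 3-34 23-10 4-5-3-9-15-11 0-10-7"/><path d="M463 55l-3 5-1 9 1 9 3 7"/><path d="M294 39l-9 5-6 7-8 17-8 30-9 15 1 7 15 21 6 1 7-3 22-17 11-17 5-3 7-1 19 3 24 8 10 7 16 17 12 6 24 4 8-2 6-4 5-9-2-14-6-13-10-13-28-23-15-10-45-19"/></g><g data-elev="700"><path d="M216 383l7-1 13-5 21-5 7-3 4-6 0-8-6-14-6-7-9-4-3-3 0-5 4-4 4 0 7 3 3-2-2-4-7-4-5-11-4-3-10 2-11 7-6 8-8 15-1 9 4 19-3 18 2 5z"/><path d="M17 295l51 10 6-4 2-10-5-18-4-8-6-5-8-3-36 1"/><path d="M463 258l-21-2-61-12-6 1-5 3-4 5-1 7 1 6 4 5 34 23 8 0 21-6 30 7"/><path d="M425 135l10 0 6-4 1-10-3-10-14-16-36-29-45-19-16-5-9 1-10 2-10 6-5 6-6 18 1 15 3 5 5 1 15-5 8-1 30 7 28 11 28 23z"/><path d="M47 123l8 0 10-4 4-6-1-6-7-3-12 4-5 9 1 3z"/></g><g data-elev="750"><path d="M230 365l13 1 10-2 5-3 0-6-6-8-14-6-11-9-5-1-5 3-1 7 9 21z"/><path d="M17 287l17 2 29 7 6-3 2-7-4-14-4-6-6-3-7-1-33 0"/><path d="M463 262l-21-2-57-11-9 2-3 3-1 5 2 6 4 5 15 11 9 4 5 1 14-4 11-1 31 6"/><path d="M416 126l11 1 6-2 2-6-3-7-7-8-42-34-36-15-14-4-14 2-7 3-5 5-1 8 6 7 18 9 51 17 8 5 16 14z"/></g><g data-elev="800"><path d="M17 280l19 1 23 5 4-1 1-4-3-9-7-5-37 1"/><path d="M463 268l-23-3-49-10-8 1-3 3 1 4 4 4 14 10 31-3 33 5"/><path d="M373 91l11 1 4-3-3-7-9-7-12-5-17-4-11-1-6 3 1 4 7 6 19 8z"/></g>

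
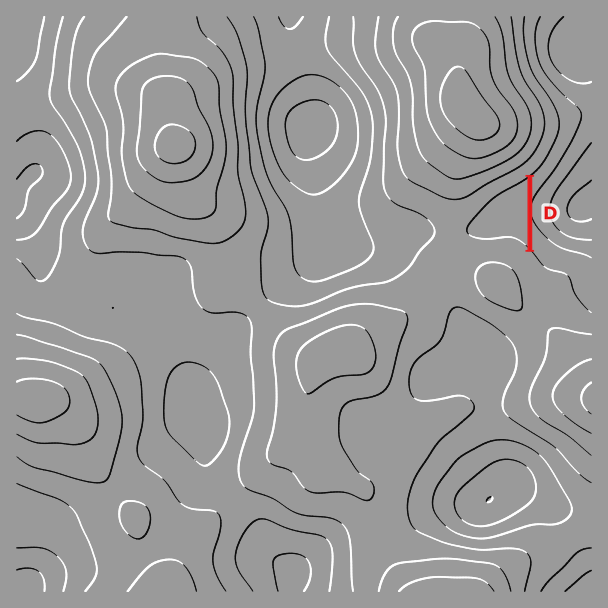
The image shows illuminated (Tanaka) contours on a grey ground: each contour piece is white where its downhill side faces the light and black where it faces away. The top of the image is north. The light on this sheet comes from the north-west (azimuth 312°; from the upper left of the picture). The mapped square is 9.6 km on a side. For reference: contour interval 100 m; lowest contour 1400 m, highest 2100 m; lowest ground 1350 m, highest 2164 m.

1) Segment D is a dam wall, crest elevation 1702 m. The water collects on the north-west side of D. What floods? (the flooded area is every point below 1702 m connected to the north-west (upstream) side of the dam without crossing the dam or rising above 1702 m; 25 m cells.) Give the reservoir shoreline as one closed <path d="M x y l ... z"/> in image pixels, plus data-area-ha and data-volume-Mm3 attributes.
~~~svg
<path d="M527 178l-6 4-17 8-15 10-21 24-4 6 2 4 11 6 38-2 12 9 0-69z" data-area-ha="70" data-volume-Mm3="24.82"/>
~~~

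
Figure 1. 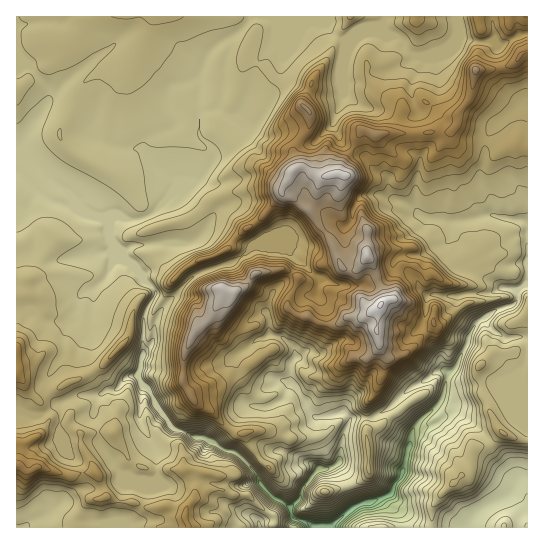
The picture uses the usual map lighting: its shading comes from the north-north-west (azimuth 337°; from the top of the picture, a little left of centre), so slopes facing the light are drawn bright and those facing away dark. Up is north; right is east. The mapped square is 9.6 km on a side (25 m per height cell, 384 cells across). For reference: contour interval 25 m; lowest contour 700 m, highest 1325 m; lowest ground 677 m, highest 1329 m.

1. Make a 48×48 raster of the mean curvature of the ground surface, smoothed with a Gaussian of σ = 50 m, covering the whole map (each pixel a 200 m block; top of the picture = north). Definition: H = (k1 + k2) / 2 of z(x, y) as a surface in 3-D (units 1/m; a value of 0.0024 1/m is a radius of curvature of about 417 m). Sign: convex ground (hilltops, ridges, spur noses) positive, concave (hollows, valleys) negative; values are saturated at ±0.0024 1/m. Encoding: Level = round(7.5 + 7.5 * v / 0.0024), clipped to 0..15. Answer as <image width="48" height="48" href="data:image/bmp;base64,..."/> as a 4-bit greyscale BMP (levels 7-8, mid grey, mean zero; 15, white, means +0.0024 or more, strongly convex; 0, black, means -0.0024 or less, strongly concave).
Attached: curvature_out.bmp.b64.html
<image width="48" height="48" href="data:image/bmp;base64,Qk32BAAAAAAAAHYAAAAoAAAAMAAAADAAAAABAAQAAAAAAIAEAAATCwAAEwsAABAAAAAAAAAAAAAAABEREQAiIiIAMzMzAERERABVVVUAZmZmAHd3dwCIiIgAmZmZAKqqqgC7u7sAzMzMAN3d3QDu7u4A////AHd4iHd3dnd5mKiLSvhQM23c2pipZ3eLiHd3eHZmaJl6hGlkbvDtiiCHdmWoZmZ3h4Z3Zqu6uomHuHWY9wIMq4MAR2ebhWZmeIdWVmalZmZWmIqbkJ8a/7yZYcqaupdneHlIqnqGd3dod4ipB+ugqYi+o1hWqbh3d6vMmIx2eZe7m6n3D7WnAWauZRmZmZlmZ4iWVJhXmHZqlbtQ6YdVihesaSiIiJh3VoZWd6Zol2d9lzAMpEh4iTereCanl6mWaIy1eJaKd3qpAArsiJqpqjfIeFSJd6dr2WaXeYeKhpsEhp2auph2e3TJyGKGeHaaZ3ZpeGaIhdFbqddVZoiWZXNjeqQpZme2d2iWaIeJpoDI25dWZmh1h1bqRMtxllmWd3iIdWVmxihpyHlniJhmh2Rto0vmVot3d6hoqoh0ozquiJmJZmZZiaR51lNrOIl3d6hneJmHUbddZneJdHapeZSUtldWJrp3d5eGd3jHoYdtZWZ5t4Rnmbq3m5llka2Hh6aYeHadkkh9p3ZlmshVVYp5p8yCk1mZmLZ4d3Zp5FZ6yGl2RoNmdURZplqJiQumZod4d3d21WZ4yodopHaGmohrl2WOlilnl3d3d3d2tnVouZplhZm8qLqYhYZrqFJcuXeId4d3mzdnt6qmU62KVYaap3o9e6khOoiId4eHfVdEdZi3VmxWV3m3zbolNJrOiHiHd3eIiFfCnuzMgyeIaERUe4N2qphjRImHiIholWjbA3po2nXoNYl4dlWtp3d5tnd3iIh3dnds1QEpzNxUuMiaVpqpRniIhneHZnd3eZhln/tTZURmeYa8ZlZ1eIiIlod4iIh3ZmZmQ0y0V3dlW3eZiK1md4iHhoh4iIh4qpd3dmarVXdWqWeZd3V4eIiIhneIeIh3Zpqph2aNyEQ5p2TLuFd3d3eHdnd4h3d3eGZ4mHdkjWSMdqPVRXZ3d3dmd4eHd3h3iId2eYdlR6qnd6WGZneHiHh4iId4d3d4iHh3aIiHach3hqhEZ4aHeHh4h4eHd3eIiHh3dodmaapnmJyoeJWXd3eHd3h3d4iIiHd3d2mYeYyZmr11Z5WYeHaHd4d3eZh3iHd3eHaJhWeoiZZHaaaJeYeIh3d4mHd3d3iIiHd2eJl0iEhnh2ZZiYZ4mHeIh3d4h3eIh3iGZ2eXOjqLmJmXmHZ3iId4h3eHiId3h4iHZ6d7c3vKqYiZinZ3eId4iHeHiHiHh4d3dIt8tGl0V3VninVnd4d3iIeHh4h4h3eHh0ncdlZWeKaHeqd3d4d3iId4h4d4h4eHd2TIZmaJiYiXdrh3d4h3eId4iId3d4eIeHVMlmeIiIiGZrhmZnh4d4iIiIeId4eIeIdrtXeHd4d2ZruHhneIh3eIiIh4h4eIeHd2uGeYh3d3ZsuZyHiIiId3iIiHd3iId3d3amaYeHd3dIlUm3iIiIh3eId3d3d4h3d3eHd4d2h3dmVVWHiIiId3d4d3d4dniHd3d4Z3dnl4dm1ok3d3eIiIh4iIiIiHd3d3dop3d4qIdotImA=="/>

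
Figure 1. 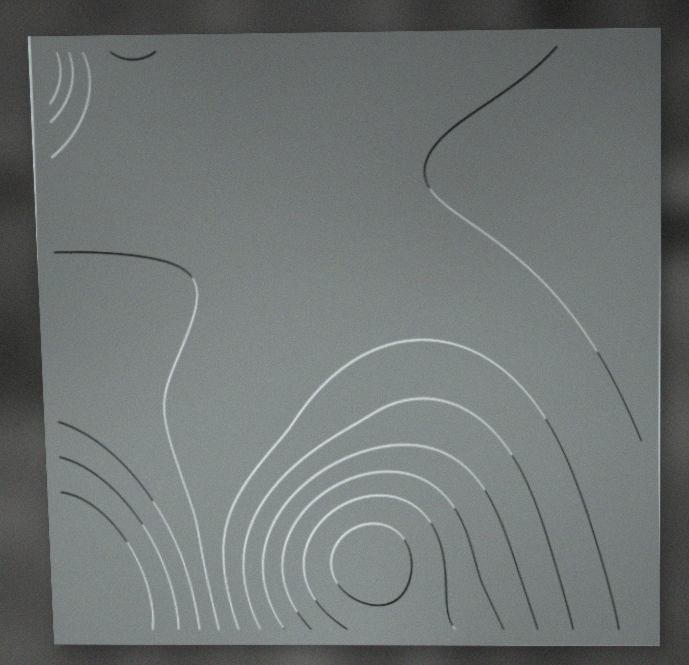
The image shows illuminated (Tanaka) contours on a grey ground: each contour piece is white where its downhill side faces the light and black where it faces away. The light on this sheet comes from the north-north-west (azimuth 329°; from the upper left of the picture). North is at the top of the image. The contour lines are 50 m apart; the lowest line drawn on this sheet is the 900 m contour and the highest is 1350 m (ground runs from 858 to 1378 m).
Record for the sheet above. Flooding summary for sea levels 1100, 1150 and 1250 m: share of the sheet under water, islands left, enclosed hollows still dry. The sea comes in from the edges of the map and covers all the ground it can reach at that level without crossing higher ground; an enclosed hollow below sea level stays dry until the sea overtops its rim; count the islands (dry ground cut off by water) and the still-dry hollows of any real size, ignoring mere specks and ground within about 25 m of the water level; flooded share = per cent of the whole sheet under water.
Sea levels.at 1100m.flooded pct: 74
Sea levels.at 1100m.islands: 0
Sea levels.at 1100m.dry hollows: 0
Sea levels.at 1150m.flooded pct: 82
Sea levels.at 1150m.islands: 0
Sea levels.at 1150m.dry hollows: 0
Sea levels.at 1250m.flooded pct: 92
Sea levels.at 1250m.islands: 0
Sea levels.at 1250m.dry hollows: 0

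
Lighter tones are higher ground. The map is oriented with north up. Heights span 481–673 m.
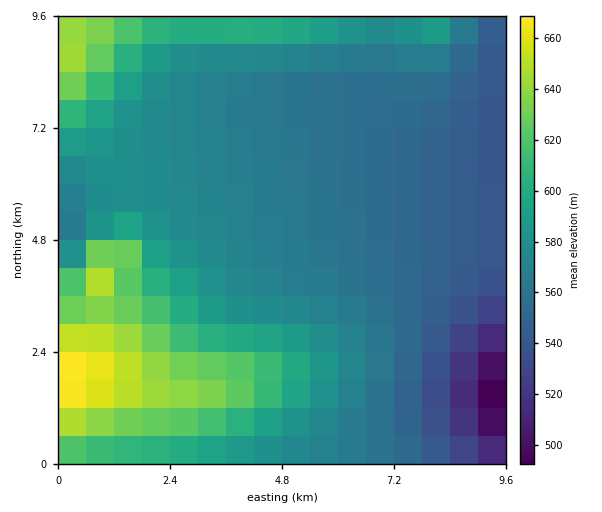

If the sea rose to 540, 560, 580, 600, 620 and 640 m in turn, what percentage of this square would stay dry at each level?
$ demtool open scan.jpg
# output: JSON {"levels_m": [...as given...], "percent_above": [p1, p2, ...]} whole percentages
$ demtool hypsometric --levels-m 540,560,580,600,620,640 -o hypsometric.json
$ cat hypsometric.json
{"levels_m": [540, 560, 580, 600, 620, 640], "percent_above": [93, 68, 37, 22, 14, 6]}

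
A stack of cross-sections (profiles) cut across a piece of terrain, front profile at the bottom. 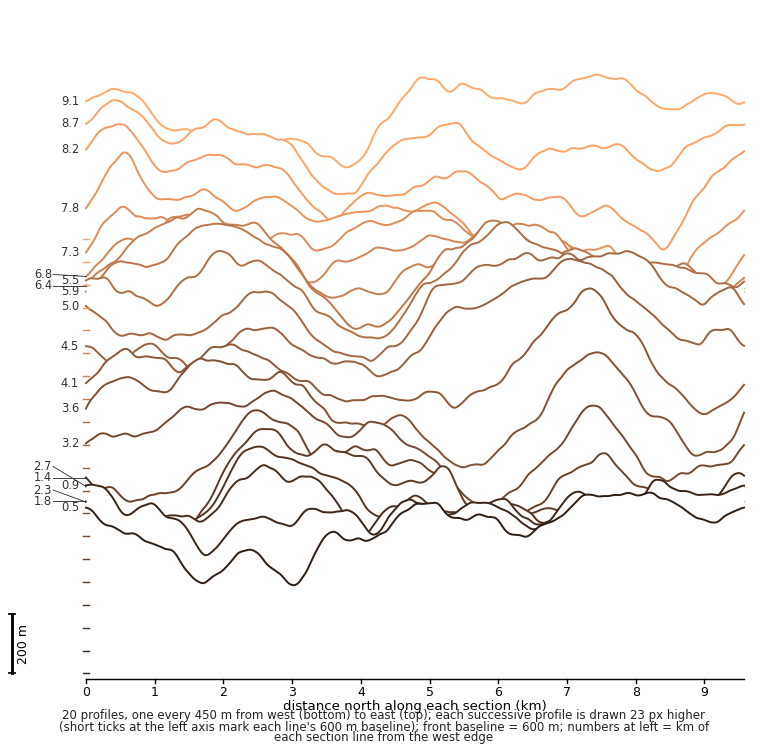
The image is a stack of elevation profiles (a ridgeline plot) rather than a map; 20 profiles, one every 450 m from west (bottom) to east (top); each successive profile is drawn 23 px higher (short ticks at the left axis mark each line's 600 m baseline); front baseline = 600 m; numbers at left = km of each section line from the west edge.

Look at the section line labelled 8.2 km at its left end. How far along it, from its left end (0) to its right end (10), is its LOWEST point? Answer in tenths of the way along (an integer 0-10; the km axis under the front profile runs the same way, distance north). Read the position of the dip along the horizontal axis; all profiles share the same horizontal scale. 9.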